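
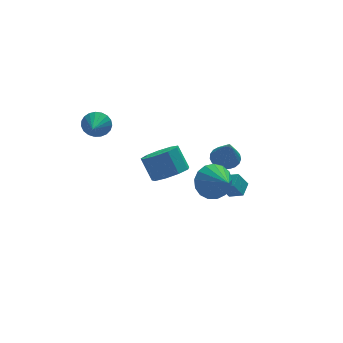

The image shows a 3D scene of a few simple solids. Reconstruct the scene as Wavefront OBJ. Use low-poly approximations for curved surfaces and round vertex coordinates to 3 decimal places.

v 1.323 -2.901 -0.491
v 2.283 -2.501 -0.242
v 1.677 -4.239 0.291
v 1.984 -2.353 0.146
v 1.534 -2.33 0.389
v 1.035 -2.439 0.43
v 0.602 -2.653 0.259
v 0.334 -2.924 -0.083
v 0.293 -3.19 -0.519
v 0.487 -3.39 -0.948
v 0.873 -3.478 -1.273
v 1.362 -3.433 -1.419
v 1.842 -3.267 -1.352
v 2.203 -3.017 -1.088
v 2.362 -2.74 -0.688
v -3.222 2.287 1.143
v -2.644 2.285 1.696
v -3.718 1.153 1.657
v -2.884 2.459 1.847
v -3.183 2.603 1.877
v -3.488 2.692 1.779
v -3.747 2.711 1.571
v -3.915 2.657 1.29
v -3.964 2.539 0.982
v -3.884 2.377 0.703
v -3.69 2.2 0.5
v -3.414 2.037 0.407
v -3.106 1.918 0.442
v -2.817 1.862 0.598
v -2.599 1.88 0.848
v -2.488 1.968 1.149
v -2.504 2.111 1.449
v 0.752 2.439 -3.763
v 1.55 1.967 -3.209
v 1.187 2.789 -1.984
v 0.388 3.261 -2.537
v 1.8 2.576 -3.544
v 1.437 3.398 -2.318
v 1.56 3.121 -3.981
v 1.196 3.943 -2.755
v 0.941 3.347 -4.316
v 0.578 4.169 -3.09
v 0.234 3.148 -4.392
v -0.129 3.97 -3.166
v -0.231 2.617 -4.174
v -0.595 3.439 -2.948
v -0.236 2.003 -3.763
v -0.6 2.825 -2.538
v 0.221 1.593 -3.353
v -0.143 2.415 -2.127
v 0.926 1.578 -3.134
v 0.563 2.401 -1.908
v 2.464 -2.652 -1.26
v 2.961 -1.962 -0.995
v 1.907 -2.104 -1.643
v 2.404 -1.414 -1.378
v 2.976 -2.706 -2.082
v 3.473 -2.016 -1.817
v 2.419 -2.158 -2.465
v 2.916 -1.468 -2.2
v 3.704 2.288 -2.988
v 4.486 2.028 -3.087
v 3.656 1.512 -1.332
v 4.531 2.338 -2.941
v 4.433 2.639 -2.803
v 4.209 2.879 -2.697
v 3.897 3.017 -2.642
v 3.552 3.028 -2.646
v 3.234 2.912 -2.71
v 2.996 2.688 -2.822
v 2.881 2.395 -2.962
v 2.909 2.083 -3.108
v 3.074 1.806 -3.232
v 3.347 1.613 -3.315
v 3.683 1.536 -3.341
v 4.022 1.59 -3.306
v 4.306 1.764 -3.216
f 2 1 4
f 2 4 3
f 4 1 5
f 4 5 3
f 5 1 6
f 5 6 3
f 6 1 7
f 6 7 3
f 7 1 8
f 7 8 3
f 8 1 9
f 8 9 3
f 9 1 10
f 9 10 3
f 10 1 11
f 10 11 3
f 11 1 12
f 11 12 3
f 12 1 13
f 12 13 3
f 13 1 14
f 13 14 3
f 14 1 15
f 14 15 3
f 15 1 2
f 15 2 3
f 17 16 19
f 17 19 18
f 19 16 20
f 19 20 18
f 20 16 21
f 20 21 18
f 21 16 22
f 21 22 18
f 22 16 23
f 22 23 18
f 23 16 24
f 23 24 18
f 24 16 25
f 24 25 18
f 25 16 26
f 25 26 18
f 26 16 27
f 26 27 18
f 27 16 28
f 27 28 18
f 28 16 29
f 28 29 18
f 29 16 30
f 29 30 18
f 30 16 31
f 30 31 18
f 31 16 32
f 31 32 18
f 32 16 17
f 32 17 18
f 34 33 37
f 34 37 35
f 35 37 38
f 35 38 36
f 37 33 39
f 37 39 38
f 38 39 40
f 38 40 36
f 39 33 41
f 39 41 40
f 40 41 42
f 40 42 36
f 41 33 43
f 41 43 42
f 42 43 44
f 42 44 36
f 43 33 45
f 43 45 44
f 44 45 46
f 44 46 36
f 45 33 47
f 45 47 46
f 46 47 48
f 46 48 36
f 47 33 49
f 47 49 48
f 48 49 50
f 48 50 36
f 49 33 51
f 49 51 50
f 50 51 52
f 50 52 36
f 51 33 34
f 51 34 52
f 52 34 35
f 52 35 36
f 54 56 53
f 57 54 53
f 53 56 55
f 55 57 53
f 54 60 56
f 58 54 57
f 58 60 54
f 56 60 55
f 59 57 55
f 55 60 59
f 59 58 57
f 60 58 59
f 62 61 64
f 62 64 63
f 64 61 65
f 64 65 63
f 65 61 66
f 65 66 63
f 66 61 67
f 66 67 63
f 67 61 68
f 67 68 63
f 68 61 69
f 68 69 63
f 69 61 70
f 69 70 63
f 70 61 71
f 70 71 63
f 71 61 72
f 71 72 63
f 72 61 73
f 72 73 63
f 73 61 74
f 73 74 63
f 74 61 75
f 74 75 63
f 75 61 76
f 75 76 63
f 76 61 77
f 76 77 63
f 77 61 62
f 77 62 63



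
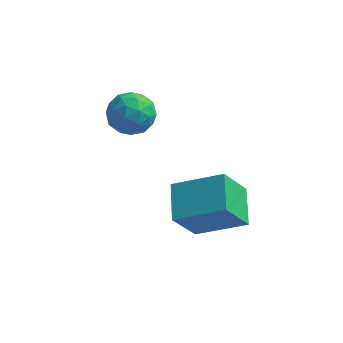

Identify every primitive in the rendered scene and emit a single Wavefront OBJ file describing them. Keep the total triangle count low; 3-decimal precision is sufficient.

v -2.095 -0.83 1.582
v -1.443 -0.285 1.892
v -1.257 -1.995 1.868
v -0.605 -1.45 2.178
v -1.377 -1.541 2.64
v -1.895 -0.821 2.464
v -0.805 -1.459 1.296
v -1.323 -0.739 1.12
v -0.646 -0.674 1.715
v -0.999 -0.725 2.546
v -1.701 -1.555 1.214
v -2.054 -1.606 2.045
v -1.842 -0.455 1.712
v -0.858 -1.825 2.048
v -1.311 -1.878 2.32
v -0.928 -1.558 2.502
v -2.108 -0.77 2.048
v -1.725 -0.45 2.231
v -1.686 -1.188 2.67
v -0.975 -1.83 1.529
v -0.592 -1.51 1.712
v -1.772 -0.722 1.258
v -1.389 -0.402 1.44
v -1.014 -1.092 1.09
v -0.991 -0.364 1.791
v -0.498 -1.049 1.958
v -0.616 -1.054 1.44
v -0.921 -0.631 1.336
v -1.198 -0.393 2.279
v -0.706 -1.078 2.447
v -1.16 -1.131 2.719
v -1.464 -0.708 2.615
v -0.73 -0.622 2.175
v -1.994 -1.202 1.313
v -1.502 -1.887 1.481
v -1.236 -1.572 1.145
v -1.54 -1.149 1.041
v -2.202 -1.231 1.802
v -1.709 -1.916 1.969
v -1.779 -1.649 2.424
v -2.084 -1.226 2.32
v -1.97 -1.658 1.585
v 1.004 -4.403 -0.108
v 2.724 -4.182 0.715
v 0.586 -3.106 0.418
v 2.307 -2.885 1.24
v 1.573 -3.655 -1.5
v 3.294 -3.434 -0.678
v 1.156 -2.358 -0.975
v 2.876 -2.137 -0.152
f 1 38 17
f 38 12 41
f 17 41 6
f 38 41 17
f 1 17 13
f 17 6 18
f 13 18 2
f 17 18 13
f 1 13 22
f 13 2 23
f 22 23 8
f 13 23 22
f 1 22 34
f 22 8 37
f 34 37 11
f 22 37 34
f 1 34 38
f 34 11 42
f 38 42 12
f 34 42 38
f 2 18 29
f 18 6 32
f 29 32 10
f 18 32 29
f 6 41 19
f 41 12 40
f 19 40 5
f 41 40 19
f 12 42 39
f 42 11 35
f 39 35 3
f 42 35 39
f 11 37 36
f 37 8 24
f 36 24 7
f 37 24 36
f 8 23 28
f 23 2 25
f 28 25 9
f 23 25 28
f 4 30 16
f 30 10 31
f 16 31 5
f 30 31 16
f 4 16 14
f 16 5 15
f 14 15 3
f 16 15 14
f 4 14 21
f 14 3 20
f 21 20 7
f 14 20 21
f 4 21 26
f 21 7 27
f 26 27 9
f 21 27 26
f 4 26 30
f 26 9 33
f 30 33 10
f 26 33 30
f 5 31 19
f 31 10 32
f 19 32 6
f 31 32 19
f 3 15 39
f 15 5 40
f 39 40 12
f 15 40 39
f 7 20 36
f 20 3 35
f 36 35 11
f 20 35 36
f 9 27 28
f 27 7 24
f 28 24 8
f 27 24 28
f 10 33 29
f 33 9 25
f 29 25 2
f 33 25 29
f 44 46 43
f 47 44 43
f 43 46 45
f 45 47 43
f 44 50 46
f 48 44 47
f 48 50 44
f 46 50 45
f 49 47 45
f 45 50 49
f 49 48 47
f 50 48 49



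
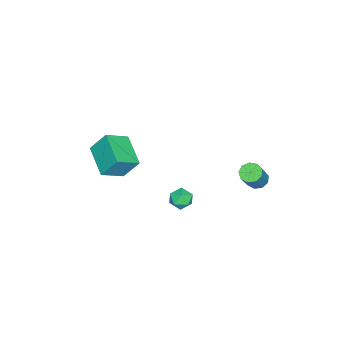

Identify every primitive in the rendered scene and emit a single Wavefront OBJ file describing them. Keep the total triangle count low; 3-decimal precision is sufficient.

v -2.749 3.754 -0.934
v -2.29 3.355 -1.261
v -1.232 3.368 0.207
v -1.691 3.766 0.534
v -2.191 3.811 -1.337
v -1.133 3.823 0.132
v -2.353 4.239 -1.223
v -1.295 4.252 0.245
v -2.701 4.441 -0.975
v -1.642 4.453 0.493
v -3.07 4.321 -0.707
v -2.012 4.333 0.761
v -3.29 3.935 -0.546
v -2.232 3.948 0.922
v -3.256 3.465 -0.566
v -2.198 3.477 0.902
v -2.985 3.13 -0.759
v -1.927 3.142 0.71
v -2.604 3.086 -1.033
v -1.546 3.099 0.435
v 0.996 0.686 -1.799
v 1.322 0.442 -1.136
v -0.142 0.618 -1.264
v 0.184 0.374 -0.601
v 0.293 1.106 -0.842
v 0.997 1.148 -1.173
v 0.183 -0.088 -1.227
v 0.887 -0.046 -1.558
v 0.82 -0.036 -0.782
v 0.888 0.702 -0.545
v 0.292 0.358 -1.855
v 0.36 1.096 -1.618
v 0.881 -5.003 1.503
v 0.634 -4.103 2.814
v -0.292 -4.197 0.729
v -0.539 -3.297 2.041
v 2.319 -3.583 0.799
v 2.072 -2.683 2.111
v 1.146 -2.777 0.026
v 0.899 -1.877 1.337
f 2 1 5
f 2 5 3
f 3 5 6
f 3 6 4
f 5 1 7
f 5 7 6
f 6 7 8
f 6 8 4
f 7 1 9
f 7 9 8
f 8 9 10
f 8 10 4
f 9 1 11
f 9 11 10
f 10 11 12
f 10 12 4
f 11 1 13
f 11 13 12
f 12 13 14
f 12 14 4
f 13 1 15
f 13 15 14
f 14 15 16
f 14 16 4
f 15 1 17
f 15 17 16
f 16 17 18
f 16 18 4
f 17 1 19
f 17 19 18
f 18 19 20
f 18 20 4
f 19 1 2
f 19 2 20
f 20 2 3
f 20 3 4
f 21 32 26
f 21 26 22
f 21 22 28
f 21 28 31
f 21 31 32
f 22 26 30
f 26 32 25
f 32 31 23
f 31 28 27
f 28 22 29
f 24 30 25
f 24 25 23
f 24 23 27
f 24 27 29
f 24 29 30
f 25 30 26
f 23 25 32
f 27 23 31
f 29 27 28
f 30 29 22
f 34 36 33
f 37 34 33
f 33 36 35
f 35 37 33
f 34 40 36
f 38 34 37
f 38 40 34
f 36 40 35
f 39 37 35
f 35 40 39
f 39 38 37
f 40 38 39



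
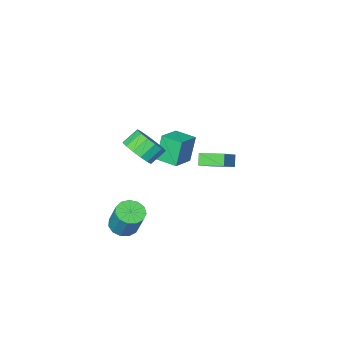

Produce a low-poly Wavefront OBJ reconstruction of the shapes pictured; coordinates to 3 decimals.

v 1.716 -1.564 2.773
v 2.252 -2.065 3.481
v 1.401 -1.997 4.175
v 0.864 -1.496 3.467
v 2.36 -1.555 3.564
v 1.509 -1.487 4.257
v 2.295 -1.047 3.434
v 1.444 -0.979 4.128
v 2.075 -0.678 3.128
v 1.224 -0.61 3.821
v 1.759 -0.546 2.726
v 0.907 -0.478 3.42
v 1.43 -0.687 2.338
v 0.579 -0.619 3.031
v 1.179 -1.063 2.065
v 0.328 -0.995 2.759
v 1.071 -1.573 1.983
v 0.22 -1.505 2.676
v 1.136 -2.081 2.112
v 0.285 -2.013 2.806
v 1.356 -2.45 2.419
v 0.505 -2.382 3.112
v 1.673 -2.582 2.82
v 0.821 -2.514 3.514
v 2.001 -2.441 3.209
v 1.15 -2.373 3.902
v -3.712 -2.757 -1.233
v -4.009 -3.142 -0.598
v -4.57 -1.613 -0.941
v -4.868 -1.998 -0.306
v -2.512 -2.102 -0.274
v -2.81 -2.487 0.361
v -3.371 -0.958 0.018
v -3.668 -1.343 0.653
v -0.865 -2.343 1.191
v -1.313 -2.476 2.774
v -1.344 -1.189 1.153
v -1.791 -1.322 2.735
v 0.371 -1.818 1.585
v -0.076 -1.951 3.167
v -0.107 -0.664 1.546
v -0.555 -0.797 3.129
v 3.022 -0.882 -1.911
v 3.562 -0.351 -2.226
v 3.658 0.513 -0.604
v 3.118 -0.018 -0.289
v 3.143 -0.169 -2.298
v 3.239 0.695 -0.676
v 2.686 -0.214 -2.247
v 2.782 0.65 -0.625
v 2.336 -0.47 -2.09
v 2.432 0.394 -0.468
v 2.203 -0.858 -1.875
v 2.299 0.006 -0.254
v 2.331 -1.253 -1.672
v 2.426 -0.389 -0.051
v 2.678 -1.53 -1.545
v 2.773 -0.666 0.076
v 3.134 -1.602 -1.534
v 3.23 -0.738 0.088
v 3.555 -1.445 -1.642
v 3.65 -0.581 -0.021
v 3.806 -1.109 -1.836
v 3.902 -0.245 -0.214
v 3.809 -0.702 -2.053
v 3.905 0.163 -0.432
f 2 1 5
f 2 5 3
f 3 5 6
f 3 6 4
f 5 1 7
f 5 7 6
f 6 7 8
f 6 8 4
f 7 1 9
f 7 9 8
f 8 9 10
f 8 10 4
f 9 1 11
f 9 11 10
f 10 11 12
f 10 12 4
f 11 1 13
f 11 13 12
f 12 13 14
f 12 14 4
f 13 1 15
f 13 15 14
f 14 15 16
f 14 16 4
f 15 1 17
f 15 17 16
f 16 17 18
f 16 18 4
f 17 1 19
f 17 19 18
f 18 19 20
f 18 20 4
f 19 1 21
f 19 21 20
f 20 21 22
f 20 22 4
f 21 1 23
f 21 23 22
f 22 23 24
f 22 24 4
f 23 1 25
f 23 25 24
f 24 25 26
f 24 26 4
f 25 1 2
f 25 2 26
f 26 2 3
f 26 3 4
f 28 30 27
f 31 28 27
f 27 30 29
f 29 31 27
f 28 34 30
f 32 28 31
f 32 34 28
f 30 34 29
f 33 31 29
f 29 34 33
f 33 32 31
f 34 32 33
f 36 38 35
f 39 36 35
f 35 38 37
f 37 39 35
f 36 42 38
f 40 36 39
f 40 42 36
f 38 42 37
f 41 39 37
f 37 42 41
f 41 40 39
f 42 40 41
f 44 43 47
f 44 47 45
f 45 47 48
f 45 48 46
f 47 43 49
f 47 49 48
f 48 49 50
f 48 50 46
f 49 43 51
f 49 51 50
f 50 51 52
f 50 52 46
f 51 43 53
f 51 53 52
f 52 53 54
f 52 54 46
f 53 43 55
f 53 55 54
f 54 55 56
f 54 56 46
f 55 43 57
f 55 57 56
f 56 57 58
f 56 58 46
f 57 43 59
f 57 59 58
f 58 59 60
f 58 60 46
f 59 43 61
f 59 61 60
f 60 61 62
f 60 62 46
f 61 43 63
f 61 63 62
f 62 63 64
f 62 64 46
f 63 43 65
f 63 65 64
f 64 65 66
f 64 66 46
f 65 43 44
f 65 44 66
f 66 44 45
f 66 45 46



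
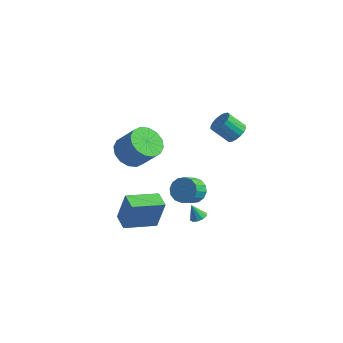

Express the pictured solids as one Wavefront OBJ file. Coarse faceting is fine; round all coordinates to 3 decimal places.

v -0.625 -1.554 -4.032
v -0.196 -1.325 -2.113
v 0.537 0.096 -4.489
v 0.966 0.326 -2.57
v 0.254 -2.206 -4.15
v 0.683 -1.976 -2.231
v 1.416 -0.555 -4.607
v 1.845 -0.326 -2.688
v 1.586 2.975 -3.914
v 2.215 3.318 -3.404
v 2.164 2.328 -2.675
v 1.534 1.985 -3.186
v 1.824 3.469 -3.226
v 1.772 2.479 -2.498
v 1.369 3.488 -3.233
v 1.317 2.498 -2.504
v 0.972 3.369 -3.422
v 0.92 2.379 -2.694
v 0.739 3.145 -3.743
v 0.688 2.155 -3.015
v 0.734 2.875 -4.11
v 0.682 1.885 -3.382
v 0.956 2.632 -4.425
v 0.905 1.642 -3.696
v 1.348 2.481 -4.602
v 1.296 1.491 -3.874
v 1.803 2.462 -4.596
v 1.751 1.472 -3.867
v 2.2 2.581 -4.406
v 2.148 1.591 -3.678
v 2.432 2.805 -4.085
v 2.381 1.815 -3.357
v 2.438 3.075 -3.718
v 2.386 2.085 -2.99
v 0.789 -2.206 2.743
v 1.535 -2.663 2.145
v 2.636 -2.612 3.478
v 1.891 -2.154 4.077
v 1.603 -2.124 2.068
v 2.704 -2.073 3.402
v 1.452 -1.606 2.173
v 2.553 -1.555 3.506
v 1.124 -1.25 2.43
v 2.225 -1.199 3.764
v 0.706 -1.149 2.771
v 1.808 -1.098 4.105
v 0.311 -1.332 3.105
v 1.412 -1.281 4.438
v 0.044 -1.748 3.342
v 1.145 -1.697 4.675
v -0.024 -2.287 3.418
v 1.077 -2.236 4.752
v 0.127 -2.805 3.314
v 1.228 -2.754 4.647
v 0.455 -3.161 3.056
v 1.556 -3.11 4.39
v 0.872 -3.262 2.715
v 1.974 -3.211 4.049
v 1.268 -3.079 2.382
v 2.369 -3.028 3.715
v 3.985 3.695 1.782
v 4.489 3.861 2.312
v 3.639 3.45 3.248
v 3.135 3.285 2.718
v 4.318 4.145 2.281
v 3.467 3.735 3.218
v 4.081 4.341 2.151
v 3.23 3.931 3.088
v 3.824 4.409 1.948
v 2.974 3.998 2.885
v 3.6 4.335 1.712
v 2.75 3.925 2.649
v 3.452 4.135 1.49
v 2.602 3.724 2.427
v 3.41 3.847 1.326
v 2.559 3.437 2.262
v 3.481 3.53 1.252
v 2.631 3.119 2.188
v 3.653 3.245 1.282
v 2.802 2.835 2.219
v 3.89 3.049 1.412
v 3.039 2.639 2.349
v 4.146 2.982 1.615
v 3.296 2.571 2.552
v 4.37 3.055 1.851
v 3.52 2.645 2.788
v 4.518 3.256 2.073
v 3.668 2.845 3.01
v 4.561 3.543 2.238
v 3.71 3.133 3.174
v 3.921 -0.137 -2.906
v 4.354 -0.367 -2.732
v 3.499 -0.243 -1.994
v 4.383 -0.051 -2.682
v 4.235 0.232 -2.717
v 3.968 0.374 -2.825
v 3.683 0.321 -2.963
v 3.489 0.093 -3.08
v 3.46 -0.223 -3.13
v 3.607 -0.506 -3.094
v 3.875 -0.649 -2.987
v 4.16 -0.596 -2.848
f 2 4 1
f 5 2 1
f 1 4 3
f 3 5 1
f 2 8 4
f 6 2 5
f 6 8 2
f 4 8 3
f 7 5 3
f 3 8 7
f 7 6 5
f 8 6 7
f 10 9 13
f 10 13 11
f 11 13 14
f 11 14 12
f 13 9 15
f 13 15 14
f 14 15 16
f 14 16 12
f 15 9 17
f 15 17 16
f 16 17 18
f 16 18 12
f 17 9 19
f 17 19 18
f 18 19 20
f 18 20 12
f 19 9 21
f 19 21 20
f 20 21 22
f 20 22 12
f 21 9 23
f 21 23 22
f 22 23 24
f 22 24 12
f 23 9 25
f 23 25 24
f 24 25 26
f 24 26 12
f 25 9 27
f 25 27 26
f 26 27 28
f 26 28 12
f 27 9 29
f 27 29 28
f 28 29 30
f 28 30 12
f 29 9 31
f 29 31 30
f 30 31 32
f 30 32 12
f 31 9 33
f 31 33 32
f 32 33 34
f 32 34 12
f 33 9 10
f 33 10 34
f 34 10 11
f 34 11 12
f 36 35 39
f 36 39 37
f 37 39 40
f 37 40 38
f 39 35 41
f 39 41 40
f 40 41 42
f 40 42 38
f 41 35 43
f 41 43 42
f 42 43 44
f 42 44 38
f 43 35 45
f 43 45 44
f 44 45 46
f 44 46 38
f 45 35 47
f 45 47 46
f 46 47 48
f 46 48 38
f 47 35 49
f 47 49 48
f 48 49 50
f 48 50 38
f 49 35 51
f 49 51 50
f 50 51 52
f 50 52 38
f 51 35 53
f 51 53 52
f 52 53 54
f 52 54 38
f 53 35 55
f 53 55 54
f 54 55 56
f 54 56 38
f 55 35 57
f 55 57 56
f 56 57 58
f 56 58 38
f 57 35 59
f 57 59 58
f 58 59 60
f 58 60 38
f 59 35 36
f 59 36 60
f 60 36 37
f 60 37 38
f 62 61 65
f 62 65 63
f 63 65 66
f 63 66 64
f 65 61 67
f 65 67 66
f 66 67 68
f 66 68 64
f 67 61 69
f 67 69 68
f 68 69 70
f 68 70 64
f 69 61 71
f 69 71 70
f 70 71 72
f 70 72 64
f 71 61 73
f 71 73 72
f 72 73 74
f 72 74 64
f 73 61 75
f 73 75 74
f 74 75 76
f 74 76 64
f 75 61 77
f 75 77 76
f 76 77 78
f 76 78 64
f 77 61 79
f 77 79 78
f 78 79 80
f 78 80 64
f 79 61 81
f 79 81 80
f 80 81 82
f 80 82 64
f 81 61 83
f 81 83 82
f 82 83 84
f 82 84 64
f 83 61 85
f 83 85 84
f 84 85 86
f 84 86 64
f 85 61 87
f 85 87 86
f 86 87 88
f 86 88 64
f 87 61 89
f 87 89 88
f 88 89 90
f 88 90 64
f 89 61 62
f 89 62 90
f 90 62 63
f 90 63 64
f 92 91 94
f 92 94 93
f 94 91 95
f 94 95 93
f 95 91 96
f 95 96 93
f 96 91 97
f 96 97 93
f 97 91 98
f 97 98 93
f 98 91 99
f 98 99 93
f 99 91 100
f 99 100 93
f 100 91 101
f 100 101 93
f 101 91 102
f 101 102 93
f 102 91 92
f 102 92 93



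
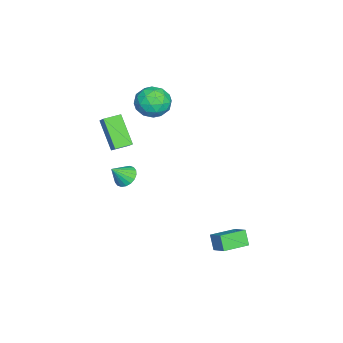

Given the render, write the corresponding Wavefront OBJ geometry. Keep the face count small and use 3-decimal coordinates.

v 1.216 2.972 -1.655
v 1.779 3.55 -1.154
v 0.328 3.964 -1.801
v 0.891 4.543 -1.3
v 1.609 3.217 -2.38
v 2.172 3.796 -1.879
v 0.721 4.21 -2.526
v 1.284 4.788 -2.025
v -1.712 -1.496 1.703
v -2.62 -2.261 3.043
v -1.166 -1.163 2.263
v -2.075 -1.927 3.603
v -1.205 -2.213 1.637
v -2.114 -2.977 2.977
v -0.66 -1.879 2.197
v -1.568 -2.644 3.537
v 1.545 -0.863 2.084
v 1.893 -1.162 1.666
v 2.015 -1.397 2.856
v 2.046 -0.94 1.726
v 2.1 -0.703 1.857
v 2.044 -0.498 2.033
v 1.889 -0.365 2.219
v 1.666 -0.331 2.378
v 1.419 -0.402 2.479
v 1.198 -0.564 2.501
v 1.045 -0.786 2.441
v 0.991 -1.023 2.31
v 1.047 -1.228 2.135
v 1.201 -1.361 1.949
v 1.424 -1.395 1.79
v 1.671 -1.324 1.689
v -3.672 0.041 4.169
v -2.891 0.041 3.616
v -3.889 -1.461 3.864
v -3.108 -1.461 3.311
v -3.023 -1.361 4.259
v -2.889 -0.433 4.447
v -3.891 -0.987 3.033
v -3.757 -0.059 3.221
v -3.026 -0.594 2.914
v -2.49 -0.826 3.672
v -4.29 -0.594 3.808
v -3.754 -0.826 4.566
v -3.263 0.173 3.919
v -3.517 -1.593 3.561
v -3.467 -1.534 4.118
v -3.008 -1.534 3.793
v -3.262 -0.106 4.408
v -2.803 -0.106 4.083
v -2.88 -0.93 4.461
v -3.977 -1.314 3.397
v -3.518 -1.314 3.072
v -3.772 0.114 3.687
v -3.313 0.114 3.362
v -3.9 -0.49 3.019
v -2.883 -0.201 3.182
v -3.01 -1.084 3.002
v -3.471 -0.805 2.839
v -3.392 -0.259 2.949
v -2.568 -0.336 3.627
v -2.695 -1.219 3.448
v -2.645 -1.161 4.005
v -2.567 -0.615 4.116
v -2.647 -0.71 3.214
v -4.085 -0.201 4.032
v -4.212 -1.084 3.853
v -4.213 -0.805 3.364
v -4.135 -0.259 3.475
v -3.77 -0.336 4.478
v -3.897 -1.219 4.298
v -3.388 -1.161 4.531
v -3.309 -0.615 4.641
v -4.133 -0.71 4.266
f 2 4 1
f 5 2 1
f 1 4 3
f 3 5 1
f 2 8 4
f 6 2 5
f 6 8 2
f 4 8 3
f 7 5 3
f 3 8 7
f 7 6 5
f 8 6 7
f 10 12 9
f 13 10 9
f 9 12 11
f 11 13 9
f 10 16 12
f 14 10 13
f 14 16 10
f 12 16 11
f 15 13 11
f 11 16 15
f 15 14 13
f 16 14 15
f 18 17 20
f 18 20 19
f 20 17 21
f 20 21 19
f 21 17 22
f 21 22 19
f 22 17 23
f 22 23 19
f 23 17 24
f 23 24 19
f 24 17 25
f 24 25 19
f 25 17 26
f 25 26 19
f 26 17 27
f 26 27 19
f 27 17 28
f 27 28 19
f 28 17 29
f 28 29 19
f 29 17 30
f 29 30 19
f 30 17 31
f 30 31 19
f 31 17 32
f 31 32 19
f 32 17 18
f 32 18 19
f 33 70 49
f 70 44 73
f 49 73 38
f 70 73 49
f 33 49 45
f 49 38 50
f 45 50 34
f 49 50 45
f 33 45 54
f 45 34 55
f 54 55 40
f 45 55 54
f 33 54 66
f 54 40 69
f 66 69 43
f 54 69 66
f 33 66 70
f 66 43 74
f 70 74 44
f 66 74 70
f 34 50 61
f 50 38 64
f 61 64 42
f 50 64 61
f 38 73 51
f 73 44 72
f 51 72 37
f 73 72 51
f 44 74 71
f 74 43 67
f 71 67 35
f 74 67 71
f 43 69 68
f 69 40 56
f 68 56 39
f 69 56 68
f 40 55 60
f 55 34 57
f 60 57 41
f 55 57 60
f 36 62 48
f 62 42 63
f 48 63 37
f 62 63 48
f 36 48 46
f 48 37 47
f 46 47 35
f 48 47 46
f 36 46 53
f 46 35 52
f 53 52 39
f 46 52 53
f 36 53 58
f 53 39 59
f 58 59 41
f 53 59 58
f 36 58 62
f 58 41 65
f 62 65 42
f 58 65 62
f 37 63 51
f 63 42 64
f 51 64 38
f 63 64 51
f 35 47 71
f 47 37 72
f 71 72 44
f 47 72 71
f 39 52 68
f 52 35 67
f 68 67 43
f 52 67 68
f 41 59 60
f 59 39 56
f 60 56 40
f 59 56 60
f 42 65 61
f 65 41 57
f 61 57 34
f 65 57 61



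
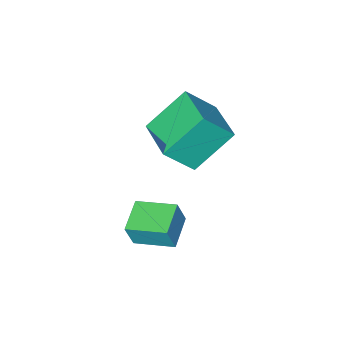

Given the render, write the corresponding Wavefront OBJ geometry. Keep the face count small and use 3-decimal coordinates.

v 2.495 2.308 1.959
v 2.796 2.264 2.901
v 1.696 3.477 2.269
v 1.997 3.433 3.211
v 3.443 3.027 1.689
v 3.744 2.983 2.631
v 2.644 4.196 1.999
v 2.945 4.152 2.941
v -1.697 0.691 3.93
v -0.727 0.261 5.06
v -1.162 2.368 4.108
v -0.191 1.939 5.237
v -0.289 0.381 2.603
v 0.682 -0.048 3.732
v 0.247 2.059 2.78
v 1.217 1.629 3.91
f 2 4 1
f 5 2 1
f 1 4 3
f 3 5 1
f 2 8 4
f 6 2 5
f 6 8 2
f 4 8 3
f 7 5 3
f 3 8 7
f 7 6 5
f 8 6 7
f 10 12 9
f 13 10 9
f 9 12 11
f 11 13 9
f 10 16 12
f 14 10 13
f 14 16 10
f 12 16 11
f 15 13 11
f 11 16 15
f 15 14 13
f 16 14 15



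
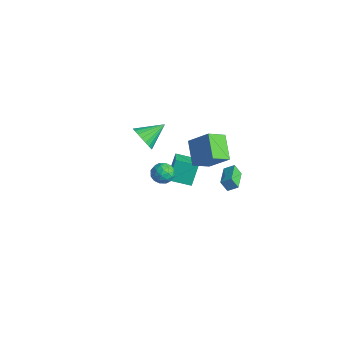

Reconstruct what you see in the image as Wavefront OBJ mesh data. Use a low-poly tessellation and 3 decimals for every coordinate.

v 2.921 2.569 0.007
v 3.355 3.104 0.433
v 1.691 3.702 -0.16
v 2.126 4.237 0.265
v 3.294 2.863 -0.745
v 3.729 3.398 -0.32
v 2.065 3.996 -0.913
v 2.499 4.531 -0.487
v 3.117 -1.969 3.253
v 3.652 -1.481 3.616
v 3.188 -2.799 4.264
v 3.723 -2.311 4.627
v 2.951 -2.078 4.548
v 2.908 -1.565 3.923
v 3.932 -2.715 3.957
v 3.889 -2.202 3.332
v 4.156 -1.942 4.051
v 3.55 -1.549 4.416
v 3.29 -2.731 3.464
v 2.684 -2.338 3.829
v 3.379 -1.652 3.346
v 3.461 -2.628 4.534
v 3.008 -2.491 4.488
v 3.322 -2.204 4.701
v 2.941 -1.701 3.526
v 3.256 -1.415 3.74
v 2.843 -1.766 4.287
v 3.584 -2.865 4.14
v 3.899 -2.579 4.354
v 3.518 -2.076 3.179
v 3.832 -1.789 3.392
v 3.997 -2.514 3.593
v 3.989 -1.637 3.815
v 4.03 -2.125 4.409
v 4.154 -2.362 4.015
v 4.128 -2.06 3.648
v 3.633 -1.405 4.03
v 3.674 -1.893 4.624
v 3.221 -1.756 4.577
v 3.195 -1.455 4.21
v 3.929 -1.676 4.285
v 3.166 -2.387 3.256
v 3.207 -2.875 3.85
v 3.645 -2.825 3.67
v 3.619 -2.524 3.303
v 2.81 -2.155 3.471
v 2.851 -2.643 4.065
v 2.712 -2.22 4.232
v 2.686 -1.918 3.865
v 2.911 -2.604 3.595
v -3.978 3.231 -5.004
v -2.407 2.183 -3.914
v -4.397 4.074 -3.589
v -2.827 3.026 -2.499
v -2.953 4.374 -5.381
v -1.383 3.326 -4.291
v -3.373 5.217 -3.966
v -1.802 4.169 -2.876
v 3.024 0.333 3.069
v 1.572 0.998 4.063
v 3.106 1.564 2.366
v 1.655 2.228 3.36
v 4.245 1.012 4.4
v 2.794 1.676 5.394
v 4.328 2.242 3.697
v 2.876 2.907 4.691
v -2.555 0.24 1.462
v -1.985 -0.178 2.184
v -2.385 1.88 2.278
v -1.697 -0.066 1.899
v -1.558 0.099 1.539
v -1.591 0.288 1.165
v -1.79 0.468 0.843
v -2.122 0.609 0.628
v -2.529 0.687 0.557
v -2.94 0.687 0.643
v -3.285 0.609 0.87
v -3.503 0.468 1.2
v -3.557 0.287 1.575
v -3.438 0.098 1.931
v -3.167 -0.066 2.205
v -2.789 -0.178 2.352
v -2.371 -0.217 2.344
f 2 4 1
f 5 2 1
f 1 4 3
f 3 5 1
f 2 8 4
f 6 2 5
f 6 8 2
f 4 8 3
f 7 5 3
f 3 8 7
f 7 6 5
f 8 6 7
f 9 46 25
f 46 20 49
f 25 49 14
f 46 49 25
f 9 25 21
f 25 14 26
f 21 26 10
f 25 26 21
f 9 21 30
f 21 10 31
f 30 31 16
f 21 31 30
f 9 30 42
f 30 16 45
f 42 45 19
f 30 45 42
f 9 42 46
f 42 19 50
f 46 50 20
f 42 50 46
f 10 26 37
f 26 14 40
f 37 40 18
f 26 40 37
f 14 49 27
f 49 20 48
f 27 48 13
f 49 48 27
f 20 50 47
f 50 19 43
f 47 43 11
f 50 43 47
f 19 45 44
f 45 16 32
f 44 32 15
f 45 32 44
f 16 31 36
f 31 10 33
f 36 33 17
f 31 33 36
f 12 38 24
f 38 18 39
f 24 39 13
f 38 39 24
f 12 24 22
f 24 13 23
f 22 23 11
f 24 23 22
f 12 22 29
f 22 11 28
f 29 28 15
f 22 28 29
f 12 29 34
f 29 15 35
f 34 35 17
f 29 35 34
f 12 34 38
f 34 17 41
f 38 41 18
f 34 41 38
f 13 39 27
f 39 18 40
f 27 40 14
f 39 40 27
f 11 23 47
f 23 13 48
f 47 48 20
f 23 48 47
f 15 28 44
f 28 11 43
f 44 43 19
f 28 43 44
f 17 35 36
f 35 15 32
f 36 32 16
f 35 32 36
f 18 41 37
f 41 17 33
f 37 33 10
f 41 33 37
f 52 54 51
f 55 52 51
f 51 54 53
f 53 55 51
f 52 58 54
f 56 52 55
f 56 58 52
f 54 58 53
f 57 55 53
f 53 58 57
f 57 56 55
f 58 56 57
f 60 62 59
f 63 60 59
f 59 62 61
f 61 63 59
f 60 66 62
f 64 60 63
f 64 66 60
f 62 66 61
f 65 63 61
f 61 66 65
f 65 64 63
f 66 64 65
f 68 67 70
f 68 70 69
f 70 67 71
f 70 71 69
f 71 67 72
f 71 72 69
f 72 67 73
f 72 73 69
f 73 67 74
f 73 74 69
f 74 67 75
f 74 75 69
f 75 67 76
f 75 76 69
f 76 67 77
f 76 77 69
f 77 67 78
f 77 78 69
f 78 67 79
f 78 79 69
f 79 67 80
f 79 80 69
f 80 67 81
f 80 81 69
f 81 67 82
f 81 82 69
f 82 67 83
f 82 83 69
f 83 67 68
f 83 68 69



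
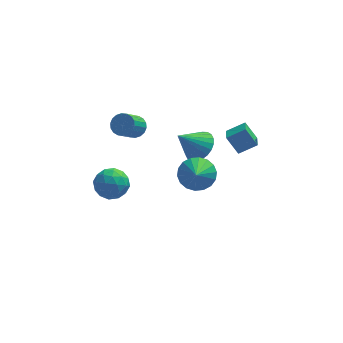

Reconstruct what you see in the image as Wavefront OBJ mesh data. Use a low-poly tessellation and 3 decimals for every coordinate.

v 1.241 -2.55 0.625
v 2.185 -2.831 0.398
v 1.139 -3.77 1.715
v 2.245 -2.537 0.733
v 2.107 -2.246 1.046
v 1.798 -2.015 1.276
v 1.378 -1.889 1.377
v 0.931 -1.895 1.329
v 0.546 -2.03 1.141
v 0.298 -2.268 0.851
v 0.237 -2.562 0.516
v 0.375 -2.853 0.203
v 0.685 -3.085 -0.026
v 1.105 -3.21 -0.127
v 1.551 -3.204 -0.079
v 1.937 -3.069 0.109
v 1.657 3.434 -2.766
v 2.424 3.405 -2.064
v 0.463 3.106 -1.474
v 2.325 3.799 -2.056
v 2.123 4.136 -2.157
v 1.851 4.367 -2.35
v 1.55 4.456 -2.607
v 1.264 4.389 -2.888
v 1.039 4.176 -3.15
v 0.908 3.851 -3.354
v 0.891 3.462 -3.468
v 0.99 3.069 -3.475
v 1.192 2.731 -3.375
v 1.464 2.5 -3.182
v 1.765 2.412 -2.925
v 2.051 2.479 -2.644
v 2.276 2.691 -2.382
v 2.407 3.016 -2.178
v -3.571 2.203 -3.991
v -2.975 1.994 -3.15
v -3.305 0.626 -4.57
v -2.709 0.417 -3.729
v -3.746 0.552 -3.619
v -3.911 1.527 -3.261
v -2.369 1.093 -4.459
v -2.534 2.068 -4.101
v -2.233 1.309 -3.439
v -3.083 0.974 -2.92
v -3.197 1.646 -4.8
v -4.047 1.311 -4.281
v -3.297 2.237 -3.519
v -2.983 0.383 -4.201
v -3.593 0.462 -4.136
v -3.243 0.34 -3.642
v -3.846 1.962 -3.584
v -3.496 1.839 -3.09
v -3.949 0.992 -3.366
v -2.784 0.781 -4.63
v -2.434 0.658 -4.136
v -3.037 2.28 -4.078
v -2.687 2.158 -3.584
v -2.331 1.628 -4.354
v -2.51 1.711 -3.195
v -2.353 0.784 -3.536
v -2.154 1.182 -3.965
v -2.251 1.755 -3.754
v -3.01 1.515 -2.89
v -2.853 0.588 -3.231
v -3.463 0.667 -3.166
v -3.56 1.24 -2.955
v -2.574 1.112 -3.06
v -3.427 2.032 -4.489
v -3.27 1.105 -4.83
v -2.72 1.38 -4.765
v -2.817 1.953 -4.554
v -3.927 1.836 -4.184
v -3.77 0.909 -4.525
v -4.029 0.865 -3.966
v -4.126 1.438 -3.755
v -3.706 1.508 -4.66
v -1.846 3.664 -1.124
v -1.358 3.876 -0.638
v -2.006 2.968 0.409
v -2.494 2.756 -0.076
v -1.595 4.089 -0.6
v -2.243 3.181 0.448
v -1.881 4.218 -0.665
v -2.529 3.31 0.382
v -2.16 4.237 -0.821
v -2.808 3.329 0.226
v -2.377 4.143 -1.037
v -3.025 3.235 0.01
v -2.489 3.954 -1.27
v -3.137 3.045 -0.223
v -2.473 3.707 -1.474
v -3.121 2.799 -0.427
v -2.334 3.452 -1.609
v -2.982 2.544 -0.562
v -2.097 3.239 -1.648
v -2.745 2.331 -0.6
v -1.811 3.11 -1.582
v -2.459 2.202 -0.535
v -1.532 3.091 -1.426
v -2.18 2.183 -0.379
v -1.315 3.185 -1.21
v -1.963 2.277 -0.163
v -1.203 3.375 -0.977
v -1.851 2.466 0.07
v -1.219 3.621 -0.773
v -1.867 2.713 0.274
v 3.04 2.635 -0.712
v 2.989 1.655 -0.399
v 4.06 2.767 -0.132
v 4.008 1.787 0.181
v 3.672 2.273 -1.741
v 3.62 1.293 -1.428
v 4.691 2.405 -1.161
v 4.64 1.425 -0.848
f 2 1 4
f 2 4 3
f 4 1 5
f 4 5 3
f 5 1 6
f 5 6 3
f 6 1 7
f 6 7 3
f 7 1 8
f 7 8 3
f 8 1 9
f 8 9 3
f 9 1 10
f 9 10 3
f 10 1 11
f 10 11 3
f 11 1 12
f 11 12 3
f 12 1 13
f 12 13 3
f 13 1 14
f 13 14 3
f 14 1 15
f 14 15 3
f 15 1 16
f 15 16 3
f 16 1 2
f 16 2 3
f 18 17 20
f 18 20 19
f 20 17 21
f 20 21 19
f 21 17 22
f 21 22 19
f 22 17 23
f 22 23 19
f 23 17 24
f 23 24 19
f 24 17 25
f 24 25 19
f 25 17 26
f 25 26 19
f 26 17 27
f 26 27 19
f 27 17 28
f 27 28 19
f 28 17 29
f 28 29 19
f 29 17 30
f 29 30 19
f 30 17 31
f 30 31 19
f 31 17 32
f 31 32 19
f 32 17 33
f 32 33 19
f 33 17 34
f 33 34 19
f 34 17 18
f 34 18 19
f 35 72 51
f 72 46 75
f 51 75 40
f 72 75 51
f 35 51 47
f 51 40 52
f 47 52 36
f 51 52 47
f 35 47 56
f 47 36 57
f 56 57 42
f 47 57 56
f 35 56 68
f 56 42 71
f 68 71 45
f 56 71 68
f 35 68 72
f 68 45 76
f 72 76 46
f 68 76 72
f 36 52 63
f 52 40 66
f 63 66 44
f 52 66 63
f 40 75 53
f 75 46 74
f 53 74 39
f 75 74 53
f 46 76 73
f 76 45 69
f 73 69 37
f 76 69 73
f 45 71 70
f 71 42 58
f 70 58 41
f 71 58 70
f 42 57 62
f 57 36 59
f 62 59 43
f 57 59 62
f 38 64 50
f 64 44 65
f 50 65 39
f 64 65 50
f 38 50 48
f 50 39 49
f 48 49 37
f 50 49 48
f 38 48 55
f 48 37 54
f 55 54 41
f 48 54 55
f 38 55 60
f 55 41 61
f 60 61 43
f 55 61 60
f 38 60 64
f 60 43 67
f 64 67 44
f 60 67 64
f 39 65 53
f 65 44 66
f 53 66 40
f 65 66 53
f 37 49 73
f 49 39 74
f 73 74 46
f 49 74 73
f 41 54 70
f 54 37 69
f 70 69 45
f 54 69 70
f 43 61 62
f 61 41 58
f 62 58 42
f 61 58 62
f 44 67 63
f 67 43 59
f 63 59 36
f 67 59 63
f 78 77 81
f 78 81 79
f 79 81 82
f 79 82 80
f 81 77 83
f 81 83 82
f 82 83 84
f 82 84 80
f 83 77 85
f 83 85 84
f 84 85 86
f 84 86 80
f 85 77 87
f 85 87 86
f 86 87 88
f 86 88 80
f 87 77 89
f 87 89 88
f 88 89 90
f 88 90 80
f 89 77 91
f 89 91 90
f 90 91 92
f 90 92 80
f 91 77 93
f 91 93 92
f 92 93 94
f 92 94 80
f 93 77 95
f 93 95 94
f 94 95 96
f 94 96 80
f 95 77 97
f 95 97 96
f 96 97 98
f 96 98 80
f 97 77 99
f 97 99 98
f 98 99 100
f 98 100 80
f 99 77 101
f 99 101 100
f 100 101 102
f 100 102 80
f 101 77 103
f 101 103 102
f 102 103 104
f 102 104 80
f 103 77 105
f 103 105 104
f 104 105 106
f 104 106 80
f 105 77 78
f 105 78 106
f 106 78 79
f 106 79 80
f 108 110 107
f 111 108 107
f 107 110 109
f 109 111 107
f 108 114 110
f 112 108 111
f 112 114 108
f 110 114 109
f 113 111 109
f 109 114 113
f 113 112 111
f 114 112 113



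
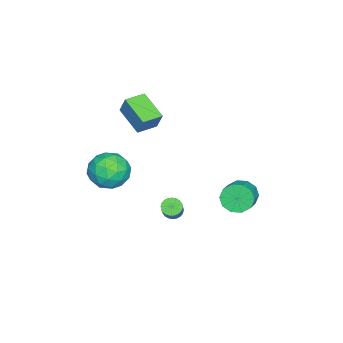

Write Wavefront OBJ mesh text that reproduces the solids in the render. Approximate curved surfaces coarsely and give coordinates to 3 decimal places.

v -1.893 3.203 0.009
v -1.556 3.594 -0.74
v -0.289 3.769 -0.078
v -0.627 3.377 0.671
v -1.78 3.998 -0.418
v -0.513 4.173 0.243
v -2.047 4.098 0.066
v -0.78 4.273 0.728
v -2.255 3.856 0.529
v -0.988 4.031 1.191
v -2.325 3.364 0.794
v -1.058 3.539 1.455
v -2.231 2.811 0.758
v -0.964 2.986 1.42
v -2.007 2.407 0.437
v -0.74 2.582 1.098
v -1.74 2.307 -0.048
v -0.473 2.482 0.614
v -1.532 2.549 -0.511
v -0.265 2.724 0.151
v -1.462 3.041 -0.775
v -0.195 3.216 -0.114
v 0.845 0.449 0.01
v 1.214 0.567 -0.38
v 2.624 1.048 1.099
v 2.255 0.931 1.49
v 1.12 0.758 -0.353
v 2.53 1.239 1.127
v 0.984 0.902 -0.27
v 2.394 1.383 1.21
v 0.827 0.977 -0.144
v 2.237 1.458 1.335
v 0.672 0.971 0.004
v 2.083 1.453 1.484
v 0.544 0.887 0.154
v 1.955 1.368 1.634
v 0.462 0.735 0.282
v 1.872 1.217 1.762
v 0.438 0.54 0.369
v 1.848 1.022 1.848
v 0.476 0.332 0.401
v 1.886 0.813 1.88
v 0.57 0.141 0.373
v 1.98 0.622 1.853
v 0.706 -0.003 0.29
v 2.116 0.478 1.77
v 0.863 -0.078 0.165
v 2.273 0.403 1.644
v 1.017 -0.073 0.016
v 2.428 0.409 1.496
v 1.145 0.012 -0.134
v 2.556 0.493 1.346
v 1.228 0.163 -0.262
v 2.638 0.645 1.218
v 1.252 0.358 -0.348
v 2.662 0.84 1.131
v -0.222 -2.785 0.988
v 0.9 -2.35 1.191
v 0.02 -4.09 2.449
v 1.142 -3.655 2.652
v 0.166 -2.972 2.914
v 0.016 -2.165 2.012
v 0.904 -4.275 1.628
v 0.754 -3.468 0.726
v 1.595 -3.271 1.587
v 1.139 -2.466 2.381
v -0.219 -3.974 1.259
v -0.675 -3.169 2.053
v 0.318 -2.453 0.961
v 0.602 -3.987 2.679
v 0.029 -3.585 2.833
v 0.688 -3.33 2.952
v -0.201 -2.345 1.444
v 0.458 -2.089 1.563
v 0.026 -2.454 2.576
v 0.462 -4.351 2.077
v 1.121 -4.095 2.196
v 0.232 -3.11 0.688
v 0.891 -2.855 0.807
v 0.894 -3.986 1.064
v 1.386 -2.739 1.313
v 1.528 -3.505 2.172
v 1.388 -3.87 1.57
v 1.3 -3.396 1.04
v 1.118 -2.265 1.78
v 1.26 -3.032 2.639
v 0.686 -2.631 2.793
v 0.598 -2.157 2.263
v 1.526 -2.806 2.013
v -0.34 -3.408 1.001
v -0.198 -4.175 1.86
v 0.322 -4.283 1.377
v 0.234 -3.809 0.847
v -0.608 -2.935 1.468
v -0.466 -3.701 2.327
v -0.38 -3.044 2.6
v -0.468 -2.57 2.07
v -0.606 -3.634 1.627
v -3.397 -4.205 3.701
v -3.122 -3.762 4.826
v -4.417 -3.518 3.68
v -4.142 -3.075 4.805
v -2.438 -2.805 2.915
v -2.163 -2.362 4.04
v -3.458 -2.118 2.894
v -3.183 -1.675 4.019
f 2 1 5
f 2 5 3
f 3 5 6
f 3 6 4
f 5 1 7
f 5 7 6
f 6 7 8
f 6 8 4
f 7 1 9
f 7 9 8
f 8 9 10
f 8 10 4
f 9 1 11
f 9 11 10
f 10 11 12
f 10 12 4
f 11 1 13
f 11 13 12
f 12 13 14
f 12 14 4
f 13 1 15
f 13 15 14
f 14 15 16
f 14 16 4
f 15 1 17
f 15 17 16
f 16 17 18
f 16 18 4
f 17 1 19
f 17 19 18
f 18 19 20
f 18 20 4
f 19 1 21
f 19 21 20
f 20 21 22
f 20 22 4
f 21 1 2
f 21 2 22
f 22 2 3
f 22 3 4
f 24 23 27
f 24 27 25
f 25 27 28
f 25 28 26
f 27 23 29
f 27 29 28
f 28 29 30
f 28 30 26
f 29 23 31
f 29 31 30
f 30 31 32
f 30 32 26
f 31 23 33
f 31 33 32
f 32 33 34
f 32 34 26
f 33 23 35
f 33 35 34
f 34 35 36
f 34 36 26
f 35 23 37
f 35 37 36
f 36 37 38
f 36 38 26
f 37 23 39
f 37 39 38
f 38 39 40
f 38 40 26
f 39 23 41
f 39 41 40
f 40 41 42
f 40 42 26
f 41 23 43
f 41 43 42
f 42 43 44
f 42 44 26
f 43 23 45
f 43 45 44
f 44 45 46
f 44 46 26
f 45 23 47
f 45 47 46
f 46 47 48
f 46 48 26
f 47 23 49
f 47 49 48
f 48 49 50
f 48 50 26
f 49 23 51
f 49 51 50
f 50 51 52
f 50 52 26
f 51 23 53
f 51 53 52
f 52 53 54
f 52 54 26
f 53 23 55
f 53 55 54
f 54 55 56
f 54 56 26
f 55 23 24
f 55 24 56
f 56 24 25
f 56 25 26
f 57 94 73
f 94 68 97
f 73 97 62
f 94 97 73
f 57 73 69
f 73 62 74
f 69 74 58
f 73 74 69
f 57 69 78
f 69 58 79
f 78 79 64
f 69 79 78
f 57 78 90
f 78 64 93
f 90 93 67
f 78 93 90
f 57 90 94
f 90 67 98
f 94 98 68
f 90 98 94
f 58 74 85
f 74 62 88
f 85 88 66
f 74 88 85
f 62 97 75
f 97 68 96
f 75 96 61
f 97 96 75
f 68 98 95
f 98 67 91
f 95 91 59
f 98 91 95
f 67 93 92
f 93 64 80
f 92 80 63
f 93 80 92
f 64 79 84
f 79 58 81
f 84 81 65
f 79 81 84
f 60 86 72
f 86 66 87
f 72 87 61
f 86 87 72
f 60 72 70
f 72 61 71
f 70 71 59
f 72 71 70
f 60 70 77
f 70 59 76
f 77 76 63
f 70 76 77
f 60 77 82
f 77 63 83
f 82 83 65
f 77 83 82
f 60 82 86
f 82 65 89
f 86 89 66
f 82 89 86
f 61 87 75
f 87 66 88
f 75 88 62
f 87 88 75
f 59 71 95
f 71 61 96
f 95 96 68
f 71 96 95
f 63 76 92
f 76 59 91
f 92 91 67
f 76 91 92
f 65 83 84
f 83 63 80
f 84 80 64
f 83 80 84
f 66 89 85
f 89 65 81
f 85 81 58
f 89 81 85
f 100 102 99
f 103 100 99
f 99 102 101
f 101 103 99
f 100 106 102
f 104 100 103
f 104 106 100
f 102 106 101
f 105 103 101
f 101 106 105
f 105 104 103
f 106 104 105



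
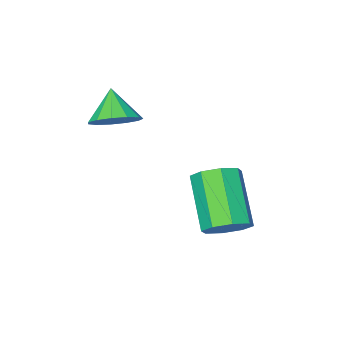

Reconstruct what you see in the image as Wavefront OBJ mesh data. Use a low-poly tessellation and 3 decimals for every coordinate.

v -2.312 0.21 -2.524
v -1.626 -0.039 -2.519
v -2.102 -1.32 -1.171
v -2.788 -1.07 -1.176
v -1.705 0.376 -2.153
v -2.181 -0.905 -0.805
v -2.14 0.694 -2.005
v -2.616 -0.587 -0.656
v -2.675 0.729 -2.161
v -3.152 -0.552 -0.812
v -2.998 0.46 -2.529
v -3.474 -0.821 -1.181
v -2.919 0.045 -2.895
v -3.395 -1.236 -1.547
v -2.484 -0.273 -3.044
v -2.96 -1.554 -1.695
v -1.948 -0.308 -2.888
v -2.425 -1.589 -1.539
v -0.764 -3.001 0.609
v -0.088 -2.831 0.936
v -1.036 -3.659 1.511
v -0.369 -2.529 1.071
v -0.775 -2.377 1.06
v -1.178 -2.423 0.905
v -1.449 -2.652 0.656
v -1.503 -2.992 0.392
v -1.322 -3.335 0.197
v -0.964 -3.571 0.132
v -0.543 -3.627 0.219
v -0.192 -3.483 0.429
v -0.022 -3.187 0.696
f 2 1 5
f 2 5 3
f 3 5 6
f 3 6 4
f 5 1 7
f 5 7 6
f 6 7 8
f 6 8 4
f 7 1 9
f 7 9 8
f 8 9 10
f 8 10 4
f 9 1 11
f 9 11 10
f 10 11 12
f 10 12 4
f 11 1 13
f 11 13 12
f 12 13 14
f 12 14 4
f 13 1 15
f 13 15 14
f 14 15 16
f 14 16 4
f 15 1 17
f 15 17 16
f 16 17 18
f 16 18 4
f 17 1 2
f 17 2 18
f 18 2 3
f 18 3 4
f 20 19 22
f 20 22 21
f 22 19 23
f 22 23 21
f 23 19 24
f 23 24 21
f 24 19 25
f 24 25 21
f 25 19 26
f 25 26 21
f 26 19 27
f 26 27 21
f 27 19 28
f 27 28 21
f 28 19 29
f 28 29 21
f 29 19 30
f 29 30 21
f 30 19 31
f 30 31 21
f 31 19 20
f 31 20 21



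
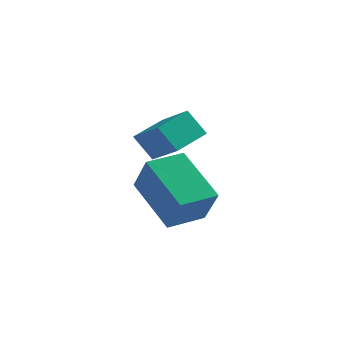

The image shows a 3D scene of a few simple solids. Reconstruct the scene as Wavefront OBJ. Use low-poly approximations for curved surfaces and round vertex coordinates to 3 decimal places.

v -0.18 -0.763 2.503
v 0.439 -1.316 3.63
v 0.503 0.23 2.615
v 1.122 -0.324 3.742
v 1.158 -1.556 1.378
v 1.777 -2.11 2.505
v 1.841 -0.564 1.49
v 2.46 -1.117 2.617
v -0.114 0.744 4.207
v 0.3 1.909 4.575
v -1.128 1.309 3.558
v -0.714 2.474 3.926
v 0.454 0.806 3.374
v 0.868 1.971 3.742
v -0.56 1.371 2.725
v -0.146 2.536 3.093
f 2 4 1
f 5 2 1
f 1 4 3
f 3 5 1
f 2 8 4
f 6 2 5
f 6 8 2
f 4 8 3
f 7 5 3
f 3 8 7
f 7 6 5
f 8 6 7
f 10 12 9
f 13 10 9
f 9 12 11
f 11 13 9
f 10 16 12
f 14 10 13
f 14 16 10
f 12 16 11
f 15 13 11
f 11 16 15
f 15 14 13
f 16 14 15



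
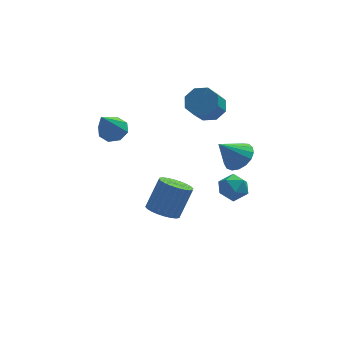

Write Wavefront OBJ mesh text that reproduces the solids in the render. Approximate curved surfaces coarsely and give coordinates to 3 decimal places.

v 0.662 1.494 -3.323
v 1.385 1.126 -3.496
v 2.022 1.697 -2.05
v 1.298 2.066 -1.877
v 1.429 1.417 -3.63
v 2.065 1.989 -2.184
v 1.356 1.72 -3.718
v 1.992 2.292 -2.272
v 1.177 1.989 -3.745
v 1.814 2.56 -2.3
v 0.92 2.182 -3.709
v 1.557 2.754 -2.263
v 0.623 2.271 -3.613
v 1.26 2.842 -2.167
v 0.333 2.241 -3.473
v 0.969 2.813 -2.027
v 0.092 2.098 -3.311
v 0.729 2.669 -1.865
v -0.062 1.863 -3.15
v 0.575 2.434 -1.704
v -0.105 1.571 -3.016
v 0.531 2.143 -1.57
v -0.032 1.268 -2.928
v 0.604 1.84 -1.482
v 0.146 1 -2.9
v 0.783 1.571 -1.455
v 0.403 0.806 -2.937
v 1.04 1.378 -1.491
v 0.7 0.718 -3.033
v 1.337 1.289 -1.587
v 0.991 0.747 -3.173
v 1.627 1.319 -1.727
v 1.231 0.891 -3.335
v 1.868 1.462 -1.889
v 2.906 4.159 1.806
v 3.23 4.634 2.39
v 2.799 3.735 3.359
v 2.474 3.261 2.774
v 2.634 4.783 2.263
v 2.203 3.884 3.232
v 2.197 4.567 1.868
v 1.766 3.668 2.837
v 2.175 4.112 1.436
v 1.744 3.213 2.405
v 2.581 3.685 1.221
v 2.15 2.786 2.19
v 3.177 3.536 1.348
v 2.746 2.637 2.317
v 3.614 3.752 1.743
v 3.183 2.853 2.712
v 3.636 4.207 2.175
v 3.205 3.308 3.144
v -1.459 3.048 1.191
v -0.83 3.208 1.503
v -1.981 1.912 2.829
v -1.226 3.571 1.628
v -1.759 3.627 1.497
v -2.115 3.344 1.187
v -2.088 2.887 0.879
v -1.692 2.525 0.754
v -1.159 2.469 0.885
v -0.802 2.752 1.195
v 3.3 3.436 -2.833
v 3.925 3.783 -3.214
v 3.975 2.317 -2.746
v 4.6 2.664 -3.127
v 4.403 2.896 -2.377
v 3.986 3.588 -2.43
v 3.914 2.512 -3.53
v 3.497 3.204 -3.583
v 4.304 3.212 -3.644
v 4.607 3.449 -2.932
v 3.293 2.651 -3.028
v 3.596 2.888 -2.316
v 3.733 -1.671 2.587
v 4.173 -1.235 3.078
v 2.847 -1.929 3.613
v 3.93 -0.986 2.93
v 3.641 -0.895 2.704
v 3.374 -0.98 2.451
v 3.189 -1.224 2.229
v 3.128 -1.571 2.089
v 3.206 -1.94 2.064
v 3.405 -2.247 2.158
v 3.679 -2.422 2.351
v 3.966 -2.425 2.598
v 4.199 -2.256 2.842
v 4.325 -1.952 3.028
v 4.316 -1.583 3.113
f 2 1 5
f 2 5 3
f 3 5 6
f 3 6 4
f 5 1 7
f 5 7 6
f 6 7 8
f 6 8 4
f 7 1 9
f 7 9 8
f 8 9 10
f 8 10 4
f 9 1 11
f 9 11 10
f 10 11 12
f 10 12 4
f 11 1 13
f 11 13 12
f 12 13 14
f 12 14 4
f 13 1 15
f 13 15 14
f 14 15 16
f 14 16 4
f 15 1 17
f 15 17 16
f 16 17 18
f 16 18 4
f 17 1 19
f 17 19 18
f 18 19 20
f 18 20 4
f 19 1 21
f 19 21 20
f 20 21 22
f 20 22 4
f 21 1 23
f 21 23 22
f 22 23 24
f 22 24 4
f 23 1 25
f 23 25 24
f 24 25 26
f 24 26 4
f 25 1 27
f 25 27 26
f 26 27 28
f 26 28 4
f 27 1 29
f 27 29 28
f 28 29 30
f 28 30 4
f 29 1 31
f 29 31 30
f 30 31 32
f 30 32 4
f 31 1 33
f 31 33 32
f 32 33 34
f 32 34 4
f 33 1 2
f 33 2 34
f 34 2 3
f 34 3 4
f 36 35 39
f 36 39 37
f 37 39 40
f 37 40 38
f 39 35 41
f 39 41 40
f 40 41 42
f 40 42 38
f 41 35 43
f 41 43 42
f 42 43 44
f 42 44 38
f 43 35 45
f 43 45 44
f 44 45 46
f 44 46 38
f 45 35 47
f 45 47 46
f 46 47 48
f 46 48 38
f 47 35 49
f 47 49 48
f 48 49 50
f 48 50 38
f 49 35 51
f 49 51 50
f 50 51 52
f 50 52 38
f 51 35 36
f 51 36 52
f 52 36 37
f 52 37 38
f 54 53 56
f 54 56 55
f 56 53 57
f 56 57 55
f 57 53 58
f 57 58 55
f 58 53 59
f 58 59 55
f 59 53 60
f 59 60 55
f 60 53 61
f 60 61 55
f 61 53 62
f 61 62 55
f 62 53 54
f 62 54 55
f 63 74 68
f 63 68 64
f 63 64 70
f 63 70 73
f 63 73 74
f 64 68 72
f 68 74 67
f 74 73 65
f 73 70 69
f 70 64 71
f 66 72 67
f 66 67 65
f 66 65 69
f 66 69 71
f 66 71 72
f 67 72 68
f 65 67 74
f 69 65 73
f 71 69 70
f 72 71 64
f 76 75 78
f 76 78 77
f 78 75 79
f 78 79 77
f 79 75 80
f 79 80 77
f 80 75 81
f 80 81 77
f 81 75 82
f 81 82 77
f 82 75 83
f 82 83 77
f 83 75 84
f 83 84 77
f 84 75 85
f 84 85 77
f 85 75 86
f 85 86 77
f 86 75 87
f 86 87 77
f 87 75 88
f 87 88 77
f 88 75 89
f 88 89 77
f 89 75 76
f 89 76 77



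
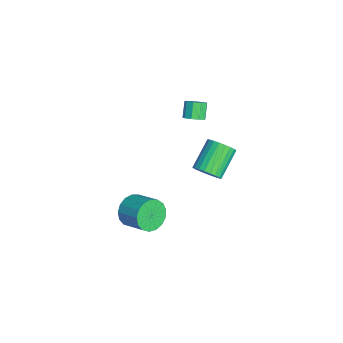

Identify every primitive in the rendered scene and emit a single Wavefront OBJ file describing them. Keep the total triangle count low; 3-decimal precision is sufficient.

v 1.021 3.445 0.024
v 1.698 3.847 0.46
v 0.356 4.817 1.651
v -0.321 4.415 1.216
v 1.636 4.078 0.202
v 0.294 5.047 1.394
v 1.48 4.212 -0.083
v 0.138 5.182 1.109
v 1.254 4.229 -0.351
v -0.088 5.199 0.841
v 0.993 4.127 -0.562
v -0.349 5.097 0.629
v 0.736 3.921 -0.684
v -0.606 4.891 0.507
v 0.522 3.643 -0.698
v -0.82 4.613 0.493
v 0.385 3.335 -0.603
v -0.957 4.304 0.589
v 0.344 3.043 -0.411
v -0.998 4.013 0.78
v 0.406 2.813 -0.154
v -0.936 3.782 1.038
v 0.562 2.678 0.131
v -0.78 3.648 1.323
v 0.788 2.661 0.399
v -0.554 3.631 1.591
v 1.049 2.763 0.611
v -0.293 3.733 1.802
v 1.306 2.969 0.733
v -0.036 3.939 1.924
v 1.52 3.247 0.747
v 0.178 4.217 1.938
v 1.657 3.556 0.651
v 0.315 4.525 1.843
v 0.078 -0.7 -4.187
v 0.732 -0.902 -5.036
v 1.916 0.099 -4.361
v 1.262 0.3 -3.513
v 0.461 -0.481 -5.184
v 1.645 0.519 -4.51
v 0.103 -0.111 -5.104
v 1.286 0.889 -4.43
v -0.262 0.124 -4.814
v 0.922 1.125 -4.14
v -0.548 0.171 -4.38
v 0.635 1.171 -3.706
v -0.691 0.018 -3.903
v 0.492 1.018 -3.228
v -0.658 -0.3 -3.49
v 0.526 0.701 -2.815
v -0.456 -0.709 -3.237
v 0.728 0.291 -2.563
v -0.131 -1.116 -3.202
v 1.052 -0.116 -2.527
v 0.241 -1.428 -3.392
v 1.424 -0.428 -2.718
v 0.576 -1.573 -3.765
v 1.759 -0.573 -3.091
v 0.797 -1.518 -4.234
v 1.98 -0.518 -3.56
v 0.853 -1.276 -4.693
v 2.037 -0.276 -4.018
v -1.095 2.911 3.043
v -0.611 3.152 3.404
v -1.322 3.33 4.238
v -1.805 3.089 3.877
v -0.803 3.478 3.171
v -1.514 3.656 4.005
v -1.132 3.539 2.878
v -1.843 3.716 3.711
v -1.443 3.306 2.662
v -2.154 3.483 3.496
v -1.591 2.888 2.625
v -2.302 3.066 3.458
v -1.507 2.481 2.783
v -2.218 2.659 3.617
v -1.23 2.276 3.063
v -1.941 2.453 3.897
v -0.889 2.367 3.334
v -1.6 2.545 4.168
v -0.645 2.713 3.469
v -1.356 2.891 4.302
f 2 1 5
f 2 5 3
f 3 5 6
f 3 6 4
f 5 1 7
f 5 7 6
f 6 7 8
f 6 8 4
f 7 1 9
f 7 9 8
f 8 9 10
f 8 10 4
f 9 1 11
f 9 11 10
f 10 11 12
f 10 12 4
f 11 1 13
f 11 13 12
f 12 13 14
f 12 14 4
f 13 1 15
f 13 15 14
f 14 15 16
f 14 16 4
f 15 1 17
f 15 17 16
f 16 17 18
f 16 18 4
f 17 1 19
f 17 19 18
f 18 19 20
f 18 20 4
f 19 1 21
f 19 21 20
f 20 21 22
f 20 22 4
f 21 1 23
f 21 23 22
f 22 23 24
f 22 24 4
f 23 1 25
f 23 25 24
f 24 25 26
f 24 26 4
f 25 1 27
f 25 27 26
f 26 27 28
f 26 28 4
f 27 1 29
f 27 29 28
f 28 29 30
f 28 30 4
f 29 1 31
f 29 31 30
f 30 31 32
f 30 32 4
f 31 1 33
f 31 33 32
f 32 33 34
f 32 34 4
f 33 1 2
f 33 2 34
f 34 2 3
f 34 3 4
f 36 35 39
f 36 39 37
f 37 39 40
f 37 40 38
f 39 35 41
f 39 41 40
f 40 41 42
f 40 42 38
f 41 35 43
f 41 43 42
f 42 43 44
f 42 44 38
f 43 35 45
f 43 45 44
f 44 45 46
f 44 46 38
f 45 35 47
f 45 47 46
f 46 47 48
f 46 48 38
f 47 35 49
f 47 49 48
f 48 49 50
f 48 50 38
f 49 35 51
f 49 51 50
f 50 51 52
f 50 52 38
f 51 35 53
f 51 53 52
f 52 53 54
f 52 54 38
f 53 35 55
f 53 55 54
f 54 55 56
f 54 56 38
f 55 35 57
f 55 57 56
f 56 57 58
f 56 58 38
f 57 35 59
f 57 59 58
f 58 59 60
f 58 60 38
f 59 35 61
f 59 61 60
f 60 61 62
f 60 62 38
f 61 35 36
f 61 36 62
f 62 36 37
f 62 37 38
f 64 63 67
f 64 67 65
f 65 67 68
f 65 68 66
f 67 63 69
f 67 69 68
f 68 69 70
f 68 70 66
f 69 63 71
f 69 71 70
f 70 71 72
f 70 72 66
f 71 63 73
f 71 73 72
f 72 73 74
f 72 74 66
f 73 63 75
f 73 75 74
f 74 75 76
f 74 76 66
f 75 63 77
f 75 77 76
f 76 77 78
f 76 78 66
f 77 63 79
f 77 79 78
f 78 79 80
f 78 80 66
f 79 63 81
f 79 81 80
f 80 81 82
f 80 82 66
f 81 63 64
f 81 64 82
f 82 64 65
f 82 65 66



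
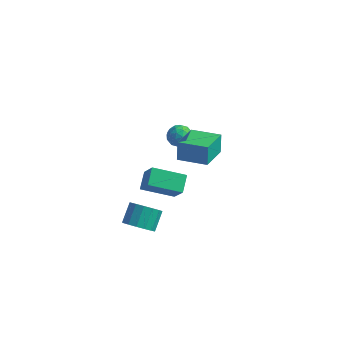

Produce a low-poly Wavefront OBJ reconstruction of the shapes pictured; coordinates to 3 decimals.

v 0.542 0.571 -4.616
v -1.326 -0.326 -3.906
v 0.286 1.625 -3.955
v -1.581 0.728 -3.245
v 1.481 -0.168 -3.075
v -0.386 -1.065 -2.365
v 1.226 0.886 -2.414
v -0.642 -0.011 -1.704
v 1.852 -1.664 1.677
v 1.696 -1.287 2.922
v 1.712 0.385 1.04
v 1.555 0.761 2.286
v 3.705 -1.481 1.854
v 3.548 -1.105 3.1
v 3.564 0.567 1.218
v 3.408 0.944 2.463
v -1.573 4.313 -2.288
v -0.904 4.791 -2.027
v -0.776 3.169 -2.233
v -0.107 3.647 -1.972
v -0.782 3.527 -1.449
v -1.274 4.234 -1.482
v -0.406 3.726 -2.778
v -0.898 4.433 -2.811
v -0.183 4.428 -2.33
v -0.415 4.306 -1.509
v -1.265 3.654 -2.751
v -1.497 3.532 -1.93
v -1.308 4.652 -2.162
v -0.372 3.308 -2.098
v -0.768 3.237 -1.79
v -0.375 3.518 -1.637
v -1.526 4.325 -1.842
v -1.133 4.606 -1.689
v -1.061 3.863 -1.349
v -0.547 3.354 -2.571
v -0.154 3.635 -2.418
v -1.305 4.442 -2.623
v -0.912 4.723 -2.47
v -0.619 4.097 -2.911
v -0.492 4.72 -2.187
v -0.023 4.048 -2.155
v -0.199 4.094 -2.628
v -0.488 4.51 -2.648
v -0.628 4.648 -1.704
v -0.16 3.976 -1.672
v -0.556 3.905 -1.364
v -0.846 4.321 -1.384
v -0.204 4.435 -1.882
v -1.52 3.984 -2.588
v -1.052 3.312 -2.556
v -0.834 3.639 -2.876
v -1.124 4.055 -2.896
v -1.657 3.912 -2.105
v -1.188 3.24 -2.073
v -1.192 3.45 -1.612
v -1.481 3.866 -1.632
v -1.476 3.525 -2.378
v 0.782 -4.456 -2.802
v 1.732 -4.628 -2.542
v 1.668 -3.556 -1.598
v 0.718 -3.384 -1.858
v 1.759 -4.285 -2.929
v 1.695 -3.213 -1.985
v 1.524 -3.989 -3.282
v 1.46 -2.917 -2.338
v 1.091 -3.817 -3.507
v 1.026 -2.745 -2.563
v 0.574 -3.817 -3.542
v 0.51 -2.745 -2.598
v 0.113 -3.988 -3.38
v 0.049 -2.916 -2.435
v -0.168 -4.284 -3.062
v -0.232 -3.212 -2.118
v -0.195 -4.627 -2.675
v -0.259 -3.555 -1.731
v 0.04 -4.923 -2.322
v -0.024 -3.851 -1.378
v 0.474 -5.095 -2.097
v 0.409 -4.023 -1.153
v 0.99 -5.095 -2.062
v 0.926 -4.023 -1.118
v 1.451 -4.924 -2.225
v 1.387 -3.852 -1.28
f 2 4 1
f 5 2 1
f 1 4 3
f 3 5 1
f 2 8 4
f 6 2 5
f 6 8 2
f 4 8 3
f 7 5 3
f 3 8 7
f 7 6 5
f 8 6 7
f 10 12 9
f 13 10 9
f 9 12 11
f 11 13 9
f 10 16 12
f 14 10 13
f 14 16 10
f 12 16 11
f 15 13 11
f 11 16 15
f 15 14 13
f 16 14 15
f 17 54 33
f 54 28 57
f 33 57 22
f 54 57 33
f 17 33 29
f 33 22 34
f 29 34 18
f 33 34 29
f 17 29 38
f 29 18 39
f 38 39 24
f 29 39 38
f 17 38 50
f 38 24 53
f 50 53 27
f 38 53 50
f 17 50 54
f 50 27 58
f 54 58 28
f 50 58 54
f 18 34 45
f 34 22 48
f 45 48 26
f 34 48 45
f 22 57 35
f 57 28 56
f 35 56 21
f 57 56 35
f 28 58 55
f 58 27 51
f 55 51 19
f 58 51 55
f 27 53 52
f 53 24 40
f 52 40 23
f 53 40 52
f 24 39 44
f 39 18 41
f 44 41 25
f 39 41 44
f 20 46 32
f 46 26 47
f 32 47 21
f 46 47 32
f 20 32 30
f 32 21 31
f 30 31 19
f 32 31 30
f 20 30 37
f 30 19 36
f 37 36 23
f 30 36 37
f 20 37 42
f 37 23 43
f 42 43 25
f 37 43 42
f 20 42 46
f 42 25 49
f 46 49 26
f 42 49 46
f 21 47 35
f 47 26 48
f 35 48 22
f 47 48 35
f 19 31 55
f 31 21 56
f 55 56 28
f 31 56 55
f 23 36 52
f 36 19 51
f 52 51 27
f 36 51 52
f 25 43 44
f 43 23 40
f 44 40 24
f 43 40 44
f 26 49 45
f 49 25 41
f 45 41 18
f 49 41 45
f 60 59 63
f 60 63 61
f 61 63 64
f 61 64 62
f 63 59 65
f 63 65 64
f 64 65 66
f 64 66 62
f 65 59 67
f 65 67 66
f 66 67 68
f 66 68 62
f 67 59 69
f 67 69 68
f 68 69 70
f 68 70 62
f 69 59 71
f 69 71 70
f 70 71 72
f 70 72 62
f 71 59 73
f 71 73 72
f 72 73 74
f 72 74 62
f 73 59 75
f 73 75 74
f 74 75 76
f 74 76 62
f 75 59 77
f 75 77 76
f 76 77 78
f 76 78 62
f 77 59 79
f 77 79 78
f 78 79 80
f 78 80 62
f 79 59 81
f 79 81 80
f 80 81 82
f 80 82 62
f 81 59 83
f 81 83 82
f 82 83 84
f 82 84 62
f 83 59 60
f 83 60 84
f 84 60 61
f 84 61 62



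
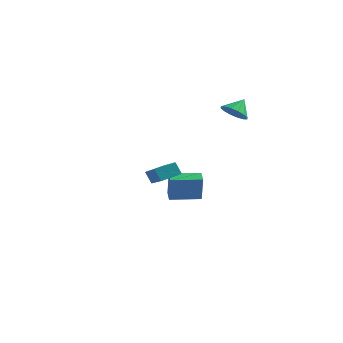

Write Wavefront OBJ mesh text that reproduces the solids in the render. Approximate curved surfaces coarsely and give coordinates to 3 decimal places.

v -3.91 2.569 -3.986
v -3.688 2.313 -2.351
v -4.391 3.248 -3.815
v -4.17 2.992 -2.179
v -2.43 3.628 -4.021
v -2.209 3.372 -2.385
v -2.912 4.307 -3.849
v -2.69 4.051 -2.214
v -0.351 3.414 3.026
v -0.039 3.941 2.437
v -0.129 4.186 3.834
v -0.467 4.038 2.461
v -0.864 3.969 2.637
v -1.124 3.751 2.917
v -1.177 3.442 3.226
v -1.008 3.126 3.482
v -0.664 2.887 3.615
v -0.236 2.789 3.591
v 0.162 2.859 3.415
v 0.422 3.077 3.135
v 0.474 3.386 2.826
v 0.306 3.702 2.57
v -1.624 -3.37 -0.062
v -2.041 -3.298 0.64
v -0.939 -2.449 0.251
v -1.356 -2.377 0.953
v -0.344 -4.623 0.827
v -0.761 -4.551 1.529
v 0.341 -3.702 1.14
v -0.076 -3.63 1.842
f 2 4 1
f 5 2 1
f 1 4 3
f 3 5 1
f 2 8 4
f 6 2 5
f 6 8 2
f 4 8 3
f 7 5 3
f 3 8 7
f 7 6 5
f 8 6 7
f 10 9 12
f 10 12 11
f 12 9 13
f 12 13 11
f 13 9 14
f 13 14 11
f 14 9 15
f 14 15 11
f 15 9 16
f 15 16 11
f 16 9 17
f 16 17 11
f 17 9 18
f 17 18 11
f 18 9 19
f 18 19 11
f 19 9 20
f 19 20 11
f 20 9 21
f 20 21 11
f 21 9 22
f 21 22 11
f 22 9 10
f 22 10 11
f 24 26 23
f 27 24 23
f 23 26 25
f 25 27 23
f 24 30 26
f 28 24 27
f 28 30 24
f 26 30 25
f 29 27 25
f 25 30 29
f 29 28 27
f 30 28 29



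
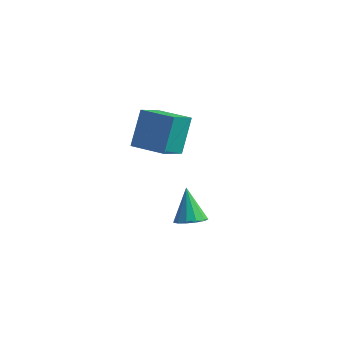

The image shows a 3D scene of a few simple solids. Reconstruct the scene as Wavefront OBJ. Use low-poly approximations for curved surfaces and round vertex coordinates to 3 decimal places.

v -0.763 1.09 1.241
v -0.882 -0.312 2.194
v -0.862 2.18 2.831
v -0.981 0.777 3.784
v 0.881 1.043 1.376
v 0.762 -0.36 2.329
v 0.782 2.132 2.966
v 0.663 0.73 3.919
v 4.029 -4.168 2.165
v 4.49 -4.55 2.546
v 3.471 -3.492 3.515
v 4.677 -4.208 2.452
v 4.657 -3.854 2.267
v 4.438 -3.6 2.049
v 4.089 -3.526 1.868
v 3.721 -3.655 1.781
v 3.451 -3.948 1.816
v 3.363 -4.31 1.961
v 3.488 -4.628 2.171
v 3.783 -4.799 2.379
v 4.157 -4.77 2.519
f 2 4 1
f 5 2 1
f 1 4 3
f 3 5 1
f 2 8 4
f 6 2 5
f 6 8 2
f 4 8 3
f 7 5 3
f 3 8 7
f 7 6 5
f 8 6 7
f 10 9 12
f 10 12 11
f 12 9 13
f 12 13 11
f 13 9 14
f 13 14 11
f 14 9 15
f 14 15 11
f 15 9 16
f 15 16 11
f 16 9 17
f 16 17 11
f 17 9 18
f 17 18 11
f 18 9 19
f 18 19 11
f 19 9 20
f 19 20 11
f 20 9 21
f 20 21 11
f 21 9 10
f 21 10 11



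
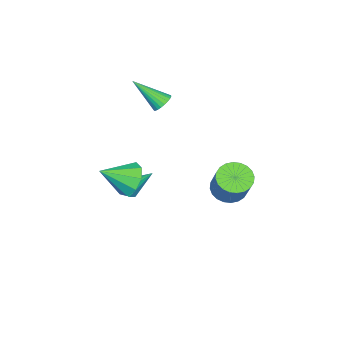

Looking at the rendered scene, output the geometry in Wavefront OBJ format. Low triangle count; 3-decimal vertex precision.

v -3.06 -2.965 1.309
v -2.502 -3.04 1.074
v -2.7 -4.435 2.631
v -2.46 -2.878 1.242
v -2.509 -2.729 1.422
v -2.642 -2.616 1.583
v -2.838 -2.556 1.703
v -3.068 -2.558 1.763
v -3.297 -2.622 1.754
v -3.49 -2.739 1.677
v -3.618 -2.89 1.544
v -3.66 -3.052 1.375
v -3.611 -3.201 1.196
v -3.478 -3.314 1.034
v -3.281 -3.374 0.914
v -3.051 -3.371 0.854
v -2.822 -3.307 0.863
v -2.629 -3.191 0.94
v 2.695 -1.463 0.122
v 3.46 -1.155 -0.426
v 3.745 -2.437 1.038
v 3.376 -0.744 0.106
v 2.974 -0.67 0.646
v 2.441 -0.967 0.94
v 2.028 -1.496 0.852
v 1.926 -2.009 0.422
v 2.185 -2.267 -0.148
v 2.682 -2.148 -0.592
v 3.186 -1.709 -0.702
v -0.773 1.881 -1.596
v 0.048 1.679 -1.93
v 0.855 2.397 -0.379
v 0.033 2.599 -0.044
v 0.001 2.007 -2.057
v 0.808 2.725 -0.506
v -0.165 2.316 -2.114
v 0.642 3.034 -0.562
v -0.423 2.559 -2.091
v 0.384 3.277 -0.54
v -0.735 2.698 -1.994
v 0.072 3.416 -0.443
v -1.052 2.714 -1.836
v -0.245 3.431 -0.285
v -1.327 2.602 -1.641
v -0.52 3.32 -0.09
v -1.518 2.381 -1.439
v -0.711 3.098 0.112
v -1.595 2.083 -1.261
v -0.788 2.801 0.29
v -1.548 1.755 -1.134
v -0.741 2.473 0.417
v -1.382 1.446 -1.078
v -0.575 2.164 0.474
v -1.124 1.203 -1.1
v -0.317 1.921 0.451
v -0.812 1.064 -1.197
v -0.005 1.782 0.354
v -0.495 1.049 -1.355
v 0.312 1.766 0.196
v -0.22 1.16 -1.55
v 0.587 1.878 0.001
v -0.029 1.382 -1.752
v 0.778 2.099 -0.201
v -0.111 -3.216 -3.149
v 0.483 -3.185 -3.076
v -0.349 -2.004 -1.731
v 0.359 -2.898 -3.342
v 0.015 -2.76 -3.518
v -0.388 -2.835 -3.521
v -0.662 -3.089 -3.35
v -0.678 -3.402 -3.085
v -0.429 -3.628 -2.85
v -0.032 -3.661 -2.755
v 0.329 -3.486 -2.844
f 2 1 4
f 2 4 3
f 4 1 5
f 4 5 3
f 5 1 6
f 5 6 3
f 6 1 7
f 6 7 3
f 7 1 8
f 7 8 3
f 8 1 9
f 8 9 3
f 9 1 10
f 9 10 3
f 10 1 11
f 10 11 3
f 11 1 12
f 11 12 3
f 12 1 13
f 12 13 3
f 13 1 14
f 13 14 3
f 14 1 15
f 14 15 3
f 15 1 16
f 15 16 3
f 16 1 17
f 16 17 3
f 17 1 18
f 17 18 3
f 18 1 2
f 18 2 3
f 20 19 22
f 20 22 21
f 22 19 23
f 22 23 21
f 23 19 24
f 23 24 21
f 24 19 25
f 24 25 21
f 25 19 26
f 25 26 21
f 26 19 27
f 26 27 21
f 27 19 28
f 27 28 21
f 28 19 29
f 28 29 21
f 29 19 20
f 29 20 21
f 31 30 34
f 31 34 32
f 32 34 35
f 32 35 33
f 34 30 36
f 34 36 35
f 35 36 37
f 35 37 33
f 36 30 38
f 36 38 37
f 37 38 39
f 37 39 33
f 38 30 40
f 38 40 39
f 39 40 41
f 39 41 33
f 40 30 42
f 40 42 41
f 41 42 43
f 41 43 33
f 42 30 44
f 42 44 43
f 43 44 45
f 43 45 33
f 44 30 46
f 44 46 45
f 45 46 47
f 45 47 33
f 46 30 48
f 46 48 47
f 47 48 49
f 47 49 33
f 48 30 50
f 48 50 49
f 49 50 51
f 49 51 33
f 50 30 52
f 50 52 51
f 51 52 53
f 51 53 33
f 52 30 54
f 52 54 53
f 53 54 55
f 53 55 33
f 54 30 56
f 54 56 55
f 55 56 57
f 55 57 33
f 56 30 58
f 56 58 57
f 57 58 59
f 57 59 33
f 58 30 60
f 58 60 59
f 59 60 61
f 59 61 33
f 60 30 62
f 60 62 61
f 61 62 63
f 61 63 33
f 62 30 31
f 62 31 63
f 63 31 32
f 63 32 33
f 65 64 67
f 65 67 66
f 67 64 68
f 67 68 66
f 68 64 69
f 68 69 66
f 69 64 70
f 69 70 66
f 70 64 71
f 70 71 66
f 71 64 72
f 71 72 66
f 72 64 73
f 72 73 66
f 73 64 74
f 73 74 66
f 74 64 65
f 74 65 66



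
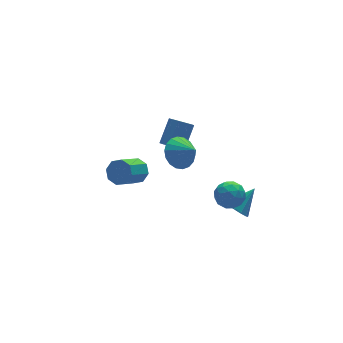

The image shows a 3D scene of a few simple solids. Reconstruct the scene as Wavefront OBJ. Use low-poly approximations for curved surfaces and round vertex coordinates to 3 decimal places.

v -0.382 3.061 -2.132
v 0.241 2.729 -2.438
v 1.245 3.466 -1.195
v 0.622 3.799 -0.888
v 0.164 3.202 -2.656
v 1.168 3.939 -1.413
v -0.169 3.609 -2.629
v 0.835 4.347 -1.385
v -0.601 3.76 -2.369
v 0.403 4.498 -1.126
v -0.931 3.584 -1.998
v 0.073 4.321 -0.755
v -1.004 3.163 -1.69
v -0 3.901 -0.446
v -0.786 2.695 -1.588
v 0.218 3.432 -0.345
v -0.379 2.398 -1.741
v 0.625 3.135 -0.498
v 0.027 2.411 -2.077
v 1.031 3.149 -0.833
v -1.967 -0.825 1.258
v -1.059 -0.301 1.411
v -1.533 -1.835 2.142
v -1.339 -0.126 1.748
v -1.744 -0.09 1.988
v -2.193 -0.2 2.084
v -2.597 -0.433 2.016
v -2.876 -0.744 1.797
v -2.976 -1.072 1.472
v -2.875 -1.35 1.105
v -2.595 -1.525 0.768
v -2.191 -1.561 0.528
v -1.742 -1.451 0.433
v -1.338 -1.217 0.501
v -1.058 -0.906 0.719
v -0.959 -0.579 1.044
v -2.985 2.556 -2.8
v -2.538 1.847 -2.658
v -3.908 1.195 -1.598
v -4.355 1.904 -1.74
v -2.417 2.31 -2.217
v -3.787 1.659 -1.157
v -2.629 2.917 -2.118
v -3.999 2.266 -1.058
v -3.05 3.312 -2.418
v -4.419 2.661 -1.358
v -3.432 3.265 -2.942
v -4.802 2.613 -1.882
v -3.553 2.801 -3.383
v -4.923 2.15 -2.323
v -3.341 2.194 -3.482
v -4.711 1.543 -2.422
v -2.921 1.799 -3.182
v -4.29 1.148 -2.122
v -1.19 -3.27 -0.437
v -0.35 -3.147 -0.07
v -0.77 -4.613 -0.95
v 0.07 -4.49 -0.583
v -0.663 -4.611 -0.031
v -0.922 -3.781 0.286
v -0.198 -3.979 -1.306
v -0.457 -3.149 -0.989
v 0.264 -3.585 -0.607
v -0.024 -3.976 0.181
v -1.096 -3.784 -1.201
v -1.384 -4.175 -0.413
v -0.807 -3.091 -0.209
v -0.313 -4.669 -0.811
v -0.744 -4.74 -0.487
v -0.25 -4.668 -0.271
v -1.143 -3.463 0
v -0.649 -3.391 0.216
v -0.833 -4.251 0.24
v -0.471 -4.369 -1.236
v 0.023 -4.297 -1.02
v -0.87 -3.092 -0.749
v -0.376 -3.02 -0.533
v -0.287 -3.509 -1.26
v 0.048 -3.276 -0.309
v 0.294 -4.065 -0.61
v 0.137 -3.765 -1.035
v -0.016 -3.277 -0.849
v -0.121 -3.506 0.155
v 0.126 -4.295 -0.146
v -0.305 -4.366 0.178
v -0.458 -3.878 0.364
v 0.239 -3.763 -0.161
v -1.246 -3.465 -0.874
v -0.999 -4.254 -1.175
v -0.662 -3.882 -1.384
v -0.815 -3.394 -1.198
v -1.414 -3.695 -0.41
v -1.168 -4.484 -0.711
v -1.104 -4.483 -0.171
v -1.257 -3.995 0.015
v -1.359 -3.997 -0.859
v -0.02 -3.677 -2.249
v 0.494 -3.911 -2.815
v 1.26 -3.423 -1.191
v 0.445 -3.465 -2.864
v 0.249 -3.087 -2.717
v -0.033 -2.896 -2.421
v -0.311 -2.953 -2.071
v -0.496 -3.24 -1.777
v -0.531 -3.666 -1.633
v -0.403 -4.095 -1.684
v -0.154 -4.392 -1.915
v 0.138 -4.461 -2.251
v 0.379 -4.282 -2.587
f 2 1 5
f 2 5 3
f 3 5 6
f 3 6 4
f 5 1 7
f 5 7 6
f 6 7 8
f 6 8 4
f 7 1 9
f 7 9 8
f 8 9 10
f 8 10 4
f 9 1 11
f 9 11 10
f 10 11 12
f 10 12 4
f 11 1 13
f 11 13 12
f 12 13 14
f 12 14 4
f 13 1 15
f 13 15 14
f 14 15 16
f 14 16 4
f 15 1 17
f 15 17 16
f 16 17 18
f 16 18 4
f 17 1 19
f 17 19 18
f 18 19 20
f 18 20 4
f 19 1 2
f 19 2 20
f 20 2 3
f 20 3 4
f 22 21 24
f 22 24 23
f 24 21 25
f 24 25 23
f 25 21 26
f 25 26 23
f 26 21 27
f 26 27 23
f 27 21 28
f 27 28 23
f 28 21 29
f 28 29 23
f 29 21 30
f 29 30 23
f 30 21 31
f 30 31 23
f 31 21 32
f 31 32 23
f 32 21 33
f 32 33 23
f 33 21 34
f 33 34 23
f 34 21 35
f 34 35 23
f 35 21 36
f 35 36 23
f 36 21 22
f 36 22 23
f 38 37 41
f 38 41 39
f 39 41 42
f 39 42 40
f 41 37 43
f 41 43 42
f 42 43 44
f 42 44 40
f 43 37 45
f 43 45 44
f 44 45 46
f 44 46 40
f 45 37 47
f 45 47 46
f 46 47 48
f 46 48 40
f 47 37 49
f 47 49 48
f 48 49 50
f 48 50 40
f 49 37 51
f 49 51 50
f 50 51 52
f 50 52 40
f 51 37 53
f 51 53 52
f 52 53 54
f 52 54 40
f 53 37 38
f 53 38 54
f 54 38 39
f 54 39 40
f 55 92 71
f 92 66 95
f 71 95 60
f 92 95 71
f 55 71 67
f 71 60 72
f 67 72 56
f 71 72 67
f 55 67 76
f 67 56 77
f 76 77 62
f 67 77 76
f 55 76 88
f 76 62 91
f 88 91 65
f 76 91 88
f 55 88 92
f 88 65 96
f 92 96 66
f 88 96 92
f 56 72 83
f 72 60 86
f 83 86 64
f 72 86 83
f 60 95 73
f 95 66 94
f 73 94 59
f 95 94 73
f 66 96 93
f 96 65 89
f 93 89 57
f 96 89 93
f 65 91 90
f 91 62 78
f 90 78 61
f 91 78 90
f 62 77 82
f 77 56 79
f 82 79 63
f 77 79 82
f 58 84 70
f 84 64 85
f 70 85 59
f 84 85 70
f 58 70 68
f 70 59 69
f 68 69 57
f 70 69 68
f 58 68 75
f 68 57 74
f 75 74 61
f 68 74 75
f 58 75 80
f 75 61 81
f 80 81 63
f 75 81 80
f 58 80 84
f 80 63 87
f 84 87 64
f 80 87 84
f 59 85 73
f 85 64 86
f 73 86 60
f 85 86 73
f 57 69 93
f 69 59 94
f 93 94 66
f 69 94 93
f 61 74 90
f 74 57 89
f 90 89 65
f 74 89 90
f 63 81 82
f 81 61 78
f 82 78 62
f 81 78 82
f 64 87 83
f 87 63 79
f 83 79 56
f 87 79 83
f 98 97 100
f 98 100 99
f 100 97 101
f 100 101 99
f 101 97 102
f 101 102 99
f 102 97 103
f 102 103 99
f 103 97 104
f 103 104 99
f 104 97 105
f 104 105 99
f 105 97 106
f 105 106 99
f 106 97 107
f 106 107 99
f 107 97 108
f 107 108 99
f 108 97 109
f 108 109 99
f 109 97 98
f 109 98 99

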